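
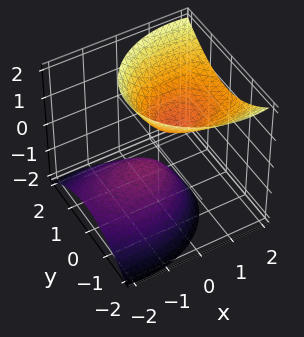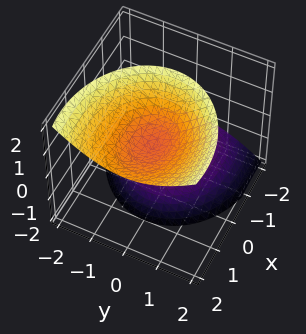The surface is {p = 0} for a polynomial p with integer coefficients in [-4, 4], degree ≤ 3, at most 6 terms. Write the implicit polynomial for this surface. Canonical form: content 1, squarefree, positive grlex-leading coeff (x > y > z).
I count 2 distinct pieces. They look like related sheets of one shape, so recover p as a whole.
The degree is 2 — a generic line meets the surface in up to 2 points.
From the axis intercepts and sections: the surface avoids every integer y-axis point in the box; the surface avoids every integer x-axis point in the box.
The integer polynomial consistent with all of this is the stated p.

2*x^2 - 3*x*z + 3*y^2 - 2*z^2 + 1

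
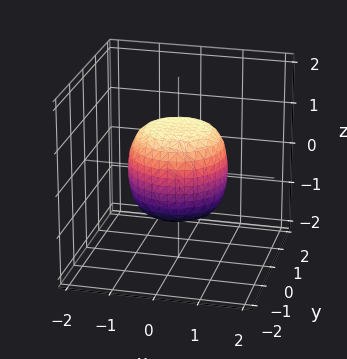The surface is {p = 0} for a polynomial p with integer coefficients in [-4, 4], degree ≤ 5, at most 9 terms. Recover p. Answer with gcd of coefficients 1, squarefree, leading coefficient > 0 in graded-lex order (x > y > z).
2*x^4 + 4*x^2*y^2 + 2*y^4 - x^2 - y^2 + 2*z^2 - 2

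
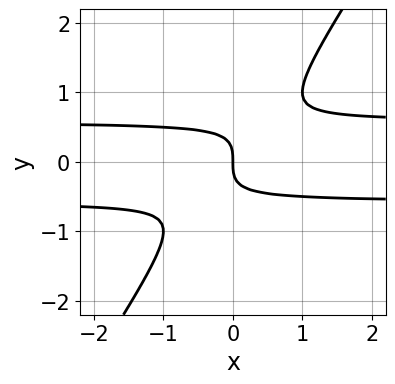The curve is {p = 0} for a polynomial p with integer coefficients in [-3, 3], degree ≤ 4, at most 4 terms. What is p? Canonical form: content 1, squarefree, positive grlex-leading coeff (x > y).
3*x*y^2 - 2*y^3 - x

(a) Degree: no degree-2 curve has this shape, so deg p = 3.
(b) From the visible intercepts: it meets the x-axis at x = 0 (among the integer gridlines); it meets the y-axis at y = 0 (among the integer gridlines).
(c) Solving for integer coefficients yields p as stated.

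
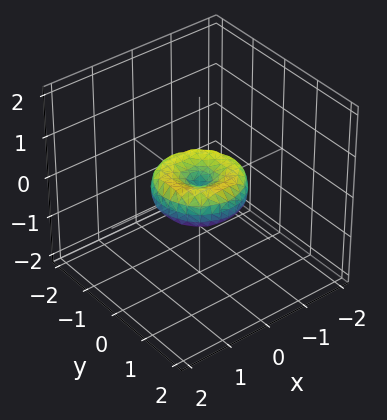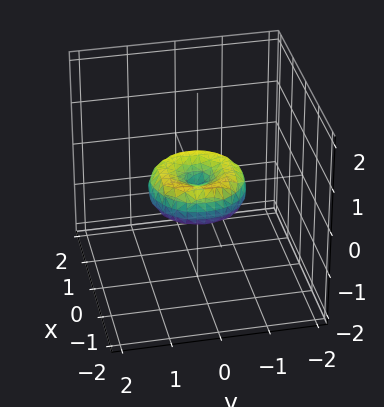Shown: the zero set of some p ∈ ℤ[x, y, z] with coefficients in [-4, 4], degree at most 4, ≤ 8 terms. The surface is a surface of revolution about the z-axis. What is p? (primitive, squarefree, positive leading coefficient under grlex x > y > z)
The degree is 4 — the shape is more complex than any degree-3 surface.
By symmetry, the surface is invariant under rotation about z: p = q(x² + y², z).
Checking where it meets the axes: the x-axis gridline crossings are at x ∈ {-1, 0, 1}; a circular section at z = 0 has radius exactly 1; the y-axis gridline crossings are at y ∈ {-1, 0, 1}.
Putting this together gives p.

2*x^4 + 4*x^2*y^2 + 2*y^4 - 2*x^2 - 2*y^2 + 3*z^2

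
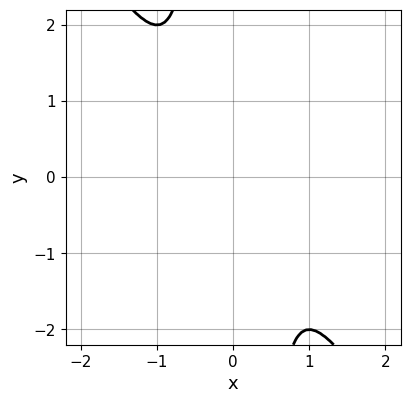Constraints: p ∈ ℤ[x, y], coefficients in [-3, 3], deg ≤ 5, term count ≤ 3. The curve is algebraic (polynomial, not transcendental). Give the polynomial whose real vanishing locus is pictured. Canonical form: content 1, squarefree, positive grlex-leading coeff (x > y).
3*x^4 + 2*x^3*y + 1

First, the degree is 4 — the shape is more complex than any degree-3 curve.
Next, checking where it meets the axes: no y-intercept at any integer in the box; the curve avoids every integer x-axis point in the box.
Finally, matching integer coefficients to the picture gives p.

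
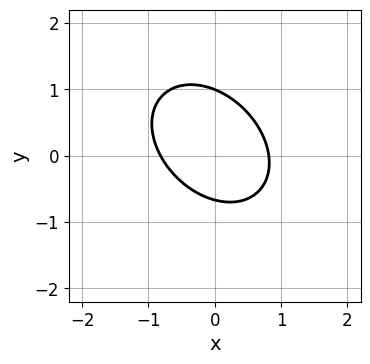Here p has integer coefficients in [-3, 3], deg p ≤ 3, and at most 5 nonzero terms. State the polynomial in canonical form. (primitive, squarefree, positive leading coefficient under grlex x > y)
3*x^2 + 2*x*y + 3*y^2 - y - 2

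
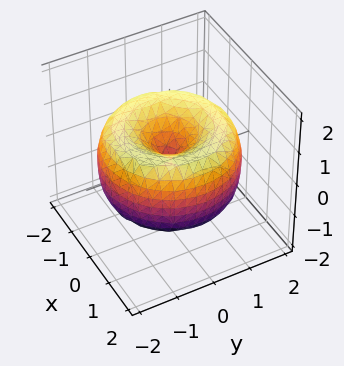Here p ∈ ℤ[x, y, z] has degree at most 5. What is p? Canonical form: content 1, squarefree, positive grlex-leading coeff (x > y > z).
x^4 + 2*x^2*y^2 + y^4 - 3*x^2 - 3*y^2 + 2*z^2

1. deg p = 4. The shape is more complex than any degree-3 surface.
2. By symmetry, the surface is invariant under rotation about z: p = q(x² + y², z).
3. Checking where it meets the axes: it meets the x-axis at x = 0 (among the integer gridlines); it crosses the z-axis at the gridline z = 0; a circular section at z = -1 has radius exactly 1.
4. Solving for integer coefficients yields p as stated.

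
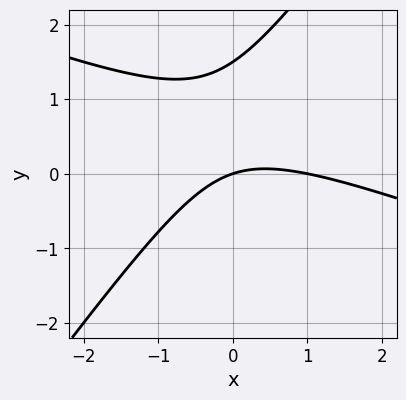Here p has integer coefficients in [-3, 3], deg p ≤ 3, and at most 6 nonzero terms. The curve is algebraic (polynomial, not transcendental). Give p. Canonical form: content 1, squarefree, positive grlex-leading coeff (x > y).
x^2 + 2*x*y - 2*y^2 - x + 3*y

First, degree: no degree-1 curve has this shape, so deg p = 2.
Next, against the integer gridlines: one y-axis crossing is at y = 0; among the integer gridlines, it crosses the x-axis at x ∈ {0, 1}.
Finally, assembling these constraints gives the stated polynomial.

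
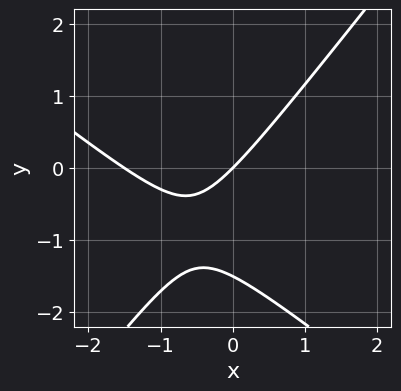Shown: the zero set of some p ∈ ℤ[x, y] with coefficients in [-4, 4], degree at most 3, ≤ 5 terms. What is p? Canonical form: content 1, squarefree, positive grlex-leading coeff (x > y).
The degree is 2 — the shape is more complex than any degree-1 curve.
From the visible intercepts: it meets the x-axis at x = 0 (among the integer gridlines); it meets the y-axis at y = 0 (among the integer gridlines).
Solving for integer coefficients yields p as stated.

2*x^2 + x*y - 2*y^2 + 3*x - 3*y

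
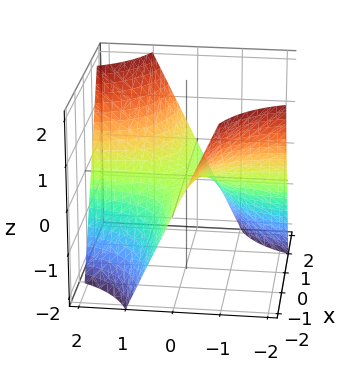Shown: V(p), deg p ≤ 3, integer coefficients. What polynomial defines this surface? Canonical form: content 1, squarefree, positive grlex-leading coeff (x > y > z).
1. The degree is 2 — a hyperbolic paraboloid; a quadric.
2. Reading off the gridlines: it meets the z-axis at z = 0 (among the integer gridlines); the visible x-axis segment lies entirely on the surface; every point of the y-axis in the box is on the surface.
3. Solving for integer coefficients yields p as stated.

x*y - z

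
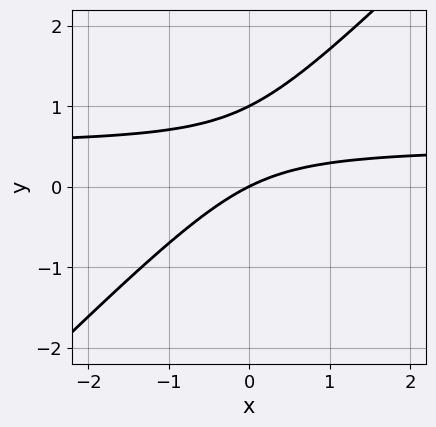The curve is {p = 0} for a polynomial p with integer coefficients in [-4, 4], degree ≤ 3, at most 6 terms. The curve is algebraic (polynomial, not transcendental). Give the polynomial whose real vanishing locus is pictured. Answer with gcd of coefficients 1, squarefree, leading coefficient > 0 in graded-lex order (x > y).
First, deg p = 2. The shape is more complex than any degree-1 curve.
Then, from the visible intercepts: the y-axis gridline crossings are at y ∈ {0, 1}; it meets the x-axis at x = 0 (among the integer gridlines).
Finally, putting this together gives p.

2*x*y - 2*y^2 - x + 2*y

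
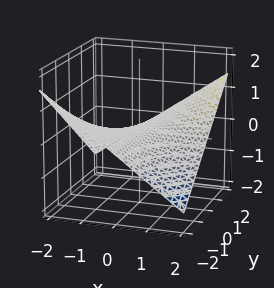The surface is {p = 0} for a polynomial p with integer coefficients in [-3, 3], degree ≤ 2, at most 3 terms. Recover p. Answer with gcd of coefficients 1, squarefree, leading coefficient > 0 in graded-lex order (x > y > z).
x*y - 3*z

1. The degree is 2 — a hyperbolic paraboloid; a quadric.
2. From the axis intercepts and sections: the visible x-axis segment lies entirely on the surface; one z-axis crossing is at z = 0.
3. Together with the visible shape, these determine p as stated. Check: (0, 1, 0) on the y-axis lies on the surface, and p(0, 1, 0) = 0. ✓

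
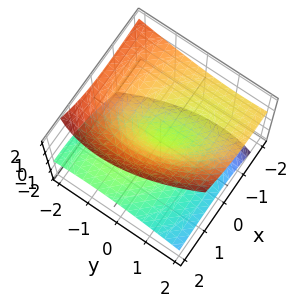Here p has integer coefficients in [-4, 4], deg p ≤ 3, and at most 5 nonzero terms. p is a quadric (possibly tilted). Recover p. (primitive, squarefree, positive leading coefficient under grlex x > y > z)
x^2 + x*y + 3*x*z + y^2 - 3*z^2

(a) The picture has 2 separate pieces.
(b) deg p = 2.
(c) Checking where it meets the axes: one z-axis crossing is at z = 0; one x-axis crossing is at x = 0; it crosses the y-axis at the gridline y = 0.
(d) Putting this together gives p.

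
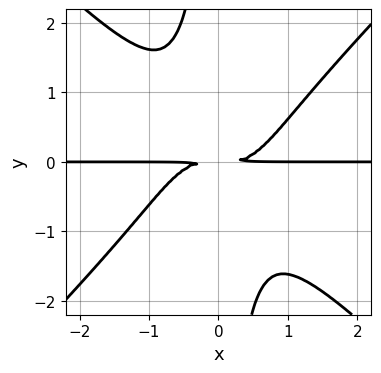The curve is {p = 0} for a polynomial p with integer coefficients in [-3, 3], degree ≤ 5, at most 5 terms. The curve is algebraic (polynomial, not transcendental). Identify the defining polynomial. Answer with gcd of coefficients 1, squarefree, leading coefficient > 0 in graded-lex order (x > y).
x^3*y - x*y^3 - y^2

1. deg p = 4. No degree-3 curve has this shape.
2. Reading off the gridlines: the visible x-axis segment lies entirely on the curve.
3. These observations pin down the coefficients.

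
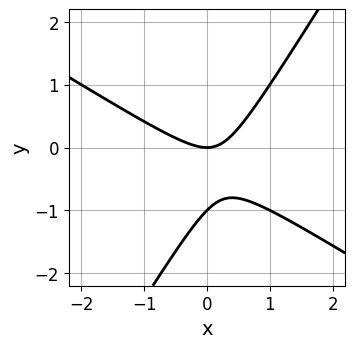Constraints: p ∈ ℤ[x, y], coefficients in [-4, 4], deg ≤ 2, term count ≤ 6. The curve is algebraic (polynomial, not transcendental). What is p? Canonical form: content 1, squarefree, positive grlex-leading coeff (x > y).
(a) deg p = 2. No degree-1 curve has this shape.
(b) From the visible intercepts: among the integer gridlines, it crosses the y-axis at y ∈ {-1, 0}; it crosses the x-axis at the gridline x = 0.
(c) Together with the visible shape, these determine p as stated.

x^2 + x*y - y^2 - y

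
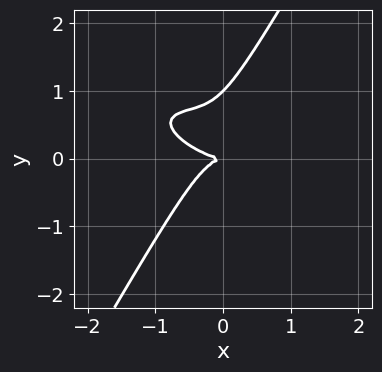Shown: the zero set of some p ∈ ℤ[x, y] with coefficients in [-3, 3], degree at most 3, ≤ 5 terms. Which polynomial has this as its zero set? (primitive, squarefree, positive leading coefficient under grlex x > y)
The degree is 3 — the shape is more complex than any degree-2 curve.
From the visible intercepts: one x-axis crossing is at x = 0; among the integer gridlines, it crosses the y-axis at y ∈ {0, 1}.
Assembling these constraints gives the stated polynomial.

x^3 + 2*x^2*y + 2*x*y^2 - 2*y^3 + 2*y^2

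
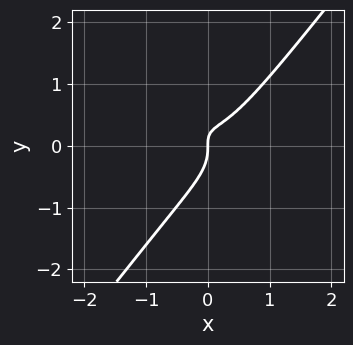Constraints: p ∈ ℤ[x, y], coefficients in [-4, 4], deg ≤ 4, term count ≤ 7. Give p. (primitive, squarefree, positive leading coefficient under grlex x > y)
Degree: a generic line meets the curve in up to 3 points, so deg p = 3.
Reading off the gridlines: it crosses the y-axis at the gridline y = 0; it meets the x-axis at x = 0 (among the integer gridlines).
Putting this together gives p.

3*x^3 + 2*x*y^2 - 3*y^3 - 2*x*y + x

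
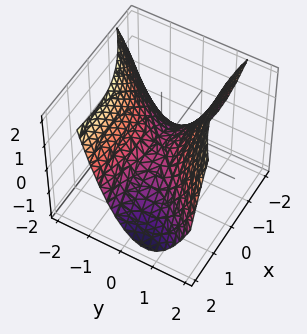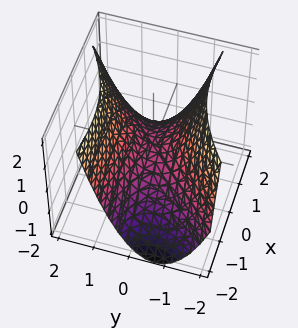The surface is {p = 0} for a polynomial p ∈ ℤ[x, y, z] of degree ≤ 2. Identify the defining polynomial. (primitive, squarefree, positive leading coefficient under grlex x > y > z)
x^2 + 2*x*y - 3*y^2 + 3*z

First, the degree is 2 — a generic line meets the surface in up to 2 points.
Then, from the visible intercepts: it crosses the y-axis at the gridline y = 0; one z-axis crossing is at z = 0; one x-axis crossing is at x = 0.
Finally, the integer polynomial consistent with all of this is the stated p.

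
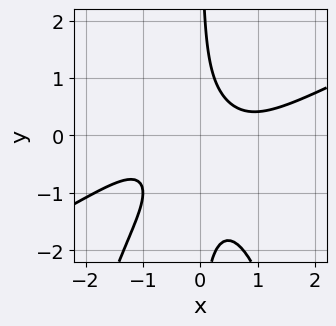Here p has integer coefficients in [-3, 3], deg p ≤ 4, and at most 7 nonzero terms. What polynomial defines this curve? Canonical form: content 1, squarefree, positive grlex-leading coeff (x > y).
First, degree: the shape is more complex than any degree-3 curve, so deg p = 4.
Next, against the integer gridlines: the curve avoids every integer x-axis point in the box; the curve avoids every integer y-axis point in the box.
Finally, together with the visible shape, these determine p as stated.

x^4 - 2*x^3*y - 2*x*y^2 - 2*x*y + 1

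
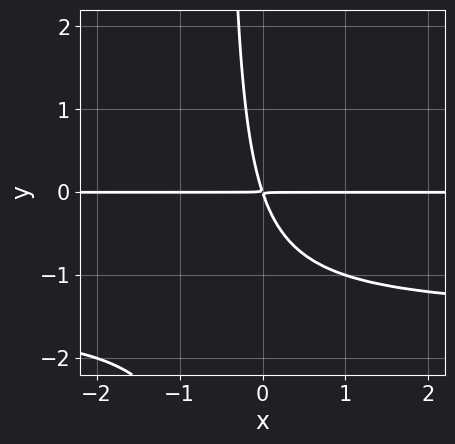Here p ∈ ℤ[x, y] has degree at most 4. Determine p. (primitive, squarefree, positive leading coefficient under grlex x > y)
deg p = 3.
From the axis intercepts and sections: every point of the x-axis in the box is on the curve.
Together with the visible shape, these determine p as stated.

2*x*y^2 + 3*x*y + y^2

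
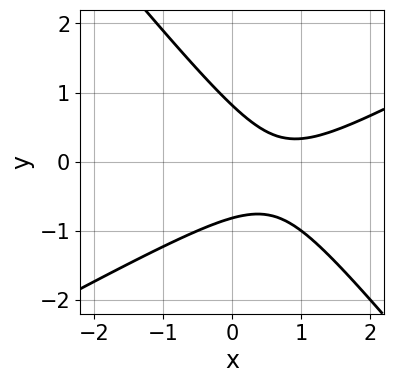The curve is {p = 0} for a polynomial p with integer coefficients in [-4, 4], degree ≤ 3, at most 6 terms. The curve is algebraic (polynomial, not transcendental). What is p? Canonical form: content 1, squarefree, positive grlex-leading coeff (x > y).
(a) The degree is 2 — no degree-1 curve has this shape.
(b) From the axis intercepts and sections: it misses every integer gridline on the x-axis.
(c) The integer polynomial consistent with all of this is the stated p.

2*x^2 - 2*x*y - 3*y^2 - 3*x + 2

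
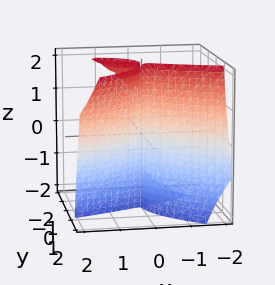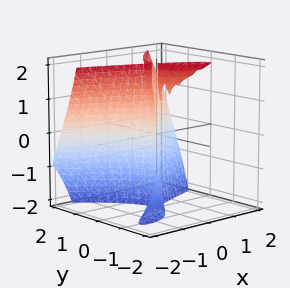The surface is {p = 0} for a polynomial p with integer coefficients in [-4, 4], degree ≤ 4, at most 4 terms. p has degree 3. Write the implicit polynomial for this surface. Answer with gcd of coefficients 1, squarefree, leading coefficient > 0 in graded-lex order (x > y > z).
x*y*z - y^3 + x^2

1. The picture has 3 separate pieces.
2. deg p = 3.
3. Against the integer gridlines: it meets the y-axis at y = 0 (among the integer gridlines); it meets the x-axis at x = 0 (among the integer gridlines); every point of the z-axis in the box is on the surface.
4. Putting this together gives p.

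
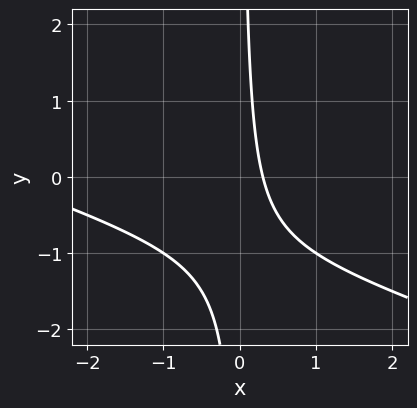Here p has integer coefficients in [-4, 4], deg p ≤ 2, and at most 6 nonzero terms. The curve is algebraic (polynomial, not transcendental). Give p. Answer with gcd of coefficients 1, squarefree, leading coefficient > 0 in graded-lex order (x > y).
1. deg p = 2.
2. Observable constraints: the curve avoids every integer y-axis point in the box.
3. The integer polynomial consistent with all of this is the stated p.

x^2 + 3*x*y + 3*x - 1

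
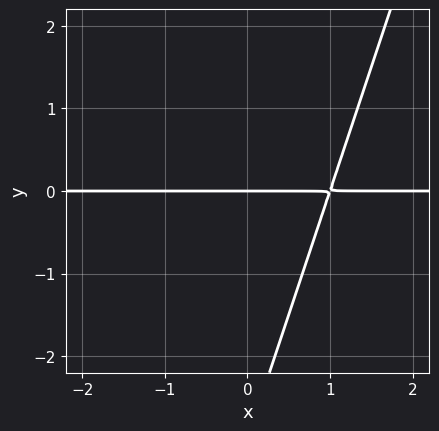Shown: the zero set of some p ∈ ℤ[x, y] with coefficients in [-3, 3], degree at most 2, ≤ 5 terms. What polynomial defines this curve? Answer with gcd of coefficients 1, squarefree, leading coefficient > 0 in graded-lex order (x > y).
1. The degree is 2 — the shape is more complex than any degree-1 curve.
2. Checking where it meets the axes: every point of the x-axis in the box is on the curve; it meets the y-axis at y = 0 (among the integer gridlines).
3. The integer polynomial consistent with all of this is the stated p.

3*x*y - y^2 - 3*y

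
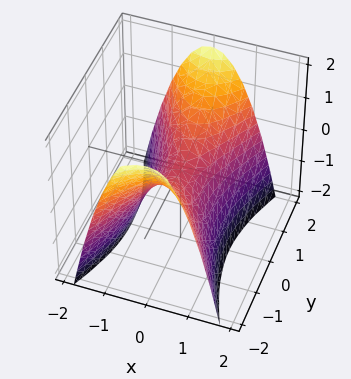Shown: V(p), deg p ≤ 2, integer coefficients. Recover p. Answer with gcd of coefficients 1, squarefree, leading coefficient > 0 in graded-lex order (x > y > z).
Degree: a saddle surface; a quadric, so deg p = 2.
Symmetries: it's symmetric under x → −x, forcing even powers of x; it's symmetric under y → −y, forcing even powers of y.
Reading off the gridlines: one x-axis crossing is at x = 0; it meets the z-axis at z = 0 (among the integer gridlines); it crosses the y-axis at the gridline y = 0.
Together with the visible shape, these determine p as stated.

3*x^2 - y^2 + 2*z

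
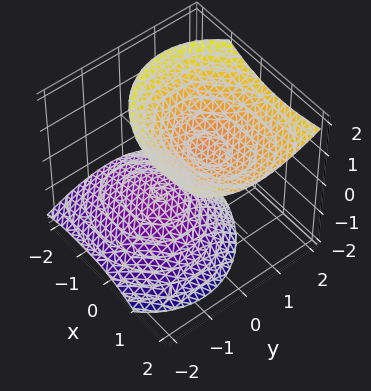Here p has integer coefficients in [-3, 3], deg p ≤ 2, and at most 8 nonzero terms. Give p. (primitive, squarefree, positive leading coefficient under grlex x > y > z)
(a) I count 2 distinct pieces. They look like related sheets of one shape, so recover p as a whole.
(b) Degree: a generic line meets the surface in up to 2 points, so deg p = 2.
(c) Checking where it meets the axes: among the integer gridlines, it crosses the z-axis at z ∈ {-1, 1}; no x-intercept at any integer in the box; it misses every integer gridline on the y-axis.
(d) Solving for integer coefficients yields p as stated.

2*x^2 - 2*x*z + 3*y^2 - 2*y*z - 3*z^2 + 3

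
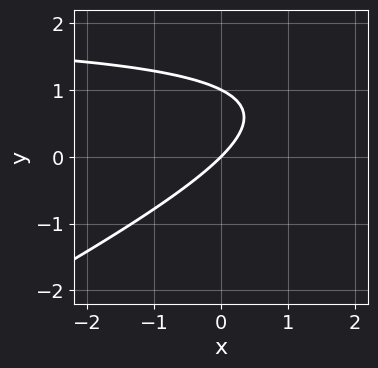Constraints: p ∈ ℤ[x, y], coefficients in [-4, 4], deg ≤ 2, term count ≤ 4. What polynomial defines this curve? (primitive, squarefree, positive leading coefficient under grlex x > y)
x*y - 2*y^2 - 2*x + 2*y

(a) The degree is 2 — the shape is more complex than any degree-1 curve.
(b) Observable constraints: the y-axis gridline crossings are at y ∈ {0, 1}; it meets the x-axis at x = 0 (among the integer gridlines).
(c) Matching integer coefficients to the picture gives p.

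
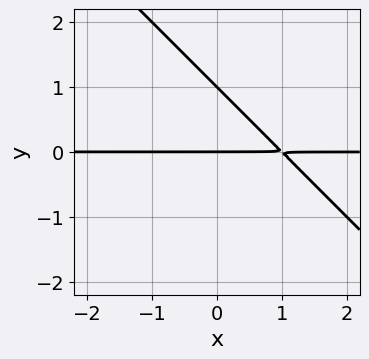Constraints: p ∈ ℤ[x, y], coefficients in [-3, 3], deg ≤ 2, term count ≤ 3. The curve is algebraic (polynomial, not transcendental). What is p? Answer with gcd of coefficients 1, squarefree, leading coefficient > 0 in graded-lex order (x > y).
x*y + y^2 - y

The degree is 2 — a generic line meets the curve in up to 2 points.
Reading off the gridlines: the visible x-axis segment lies entirely on the curve; the y-axis gridline crossings are at y ∈ {0, 1}.
Matching integer coefficients to the picture gives p.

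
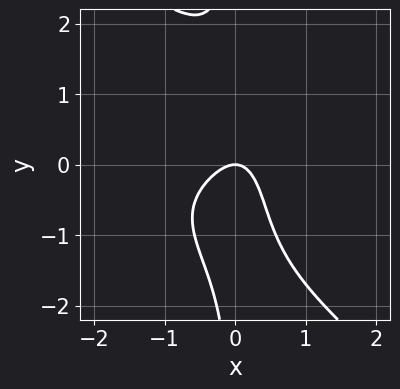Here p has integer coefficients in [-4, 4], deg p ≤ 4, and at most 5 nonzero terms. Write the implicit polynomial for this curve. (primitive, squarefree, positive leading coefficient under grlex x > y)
x^2*y^2 + x*y^3 + 2*x^2 - x*y + y

(a) Degree: the shape is more complex than any degree-3 curve, so deg p = 4.
(b) Checking where it meets the axes: it meets the x-axis at x = 0 (among the integer gridlines); it meets the y-axis at y = 0 (among the integer gridlines).
(c) Fitting integer coefficients to these (and the overall shape) gives p.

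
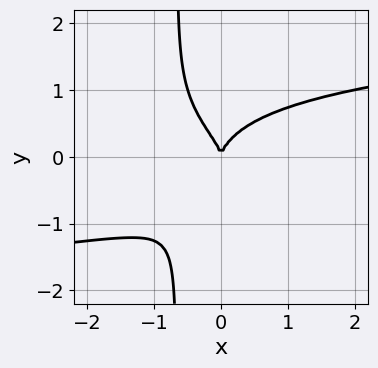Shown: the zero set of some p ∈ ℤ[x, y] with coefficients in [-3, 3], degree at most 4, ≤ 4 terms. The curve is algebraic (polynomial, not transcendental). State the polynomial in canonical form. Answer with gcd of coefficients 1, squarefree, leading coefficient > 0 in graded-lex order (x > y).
1. The degree is 4 — a generic line meets the curve in up to 4 points.
2. Against the integer gridlines: it meets the x-axis at x = 0 (among the integer gridlines); it meets the y-axis at y = 0 (among the integer gridlines).
3. Assembling these constraints gives the stated polynomial.

3*x*y^3 + 2*y^3 - 2*x^2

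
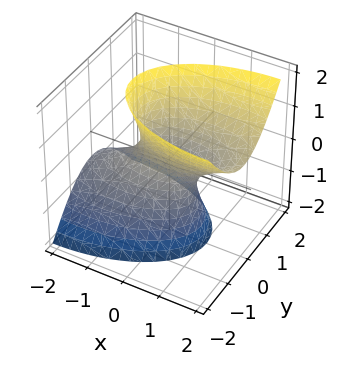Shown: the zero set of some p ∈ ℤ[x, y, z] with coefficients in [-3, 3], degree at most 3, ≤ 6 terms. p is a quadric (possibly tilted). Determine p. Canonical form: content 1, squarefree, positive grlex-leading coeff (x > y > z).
x^2 - 2*x*z + 3*y^2 - z^2 - 1

1. deg p = 2. No degree-1 surface has this shape.
2. Against the integer gridlines: it misses every integer gridline on the z-axis; among the integer gridlines, it crosses the x-axis at x ∈ {-1, 1}.
3. Putting this together gives p.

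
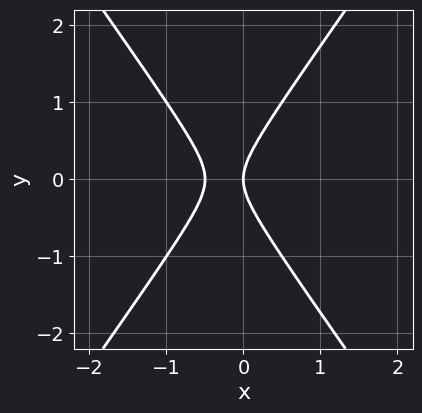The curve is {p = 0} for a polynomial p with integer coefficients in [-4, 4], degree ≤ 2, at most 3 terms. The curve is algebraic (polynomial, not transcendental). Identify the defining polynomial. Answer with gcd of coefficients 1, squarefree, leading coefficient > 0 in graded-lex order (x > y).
The degree is 2 — a generic line meets the curve in up to 2 points.
Symmetries: the y ↦ −y reflection is a symmetry, so y appears only in even powers.
From the visible intercepts: it crosses the x-axis at the gridline x = 0; it meets the y-axis at y = 0 (among the integer gridlines).
Fitting integer coefficients to these (and the overall shape) gives p.

2*x^2 - y^2 + x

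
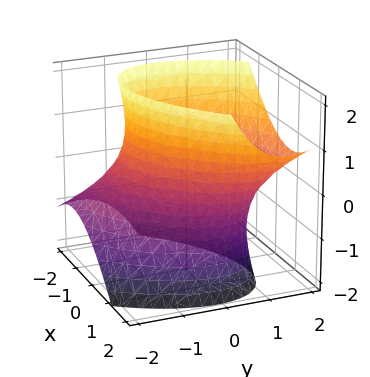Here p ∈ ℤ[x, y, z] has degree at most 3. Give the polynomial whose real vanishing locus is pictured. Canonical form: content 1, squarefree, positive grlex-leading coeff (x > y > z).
2*x^2 - 2*x*y + 2*y^2 - 2*y*z - z^2 - 3

1. The degree is 2 — the shape is more complex than any degree-1 surface.
2. Against the integer gridlines: the surface avoids every integer z-axis point in the box.
3. Solving for integer coefficients yields p as stated.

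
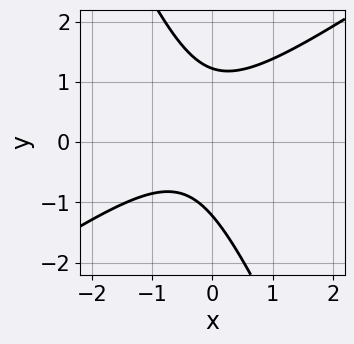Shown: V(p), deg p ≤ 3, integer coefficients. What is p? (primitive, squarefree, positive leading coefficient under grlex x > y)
3*x^2 - 3*x*y - 2*y^2 + 2*x + 3

(a) Degree: a generic line meets the curve in up to 2 points, so deg p = 2.
(b) From the axis intercepts and sections: it misses every integer gridline on the x-axis.
(c) Solving for integer coefficients yields p as stated.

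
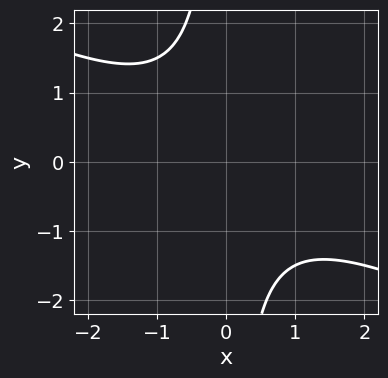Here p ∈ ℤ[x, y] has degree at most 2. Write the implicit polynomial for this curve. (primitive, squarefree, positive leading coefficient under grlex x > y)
First, degree: a generic line meets the curve in up to 2 points, so deg p = 2.
Then, reading off the gridlines: it misses every integer gridline on the x-axis; the curve avoids every integer y-axis point in the box.
Finally, the integer polynomial consistent with all of this is the stated p.

x^2 + 2*x*y + 2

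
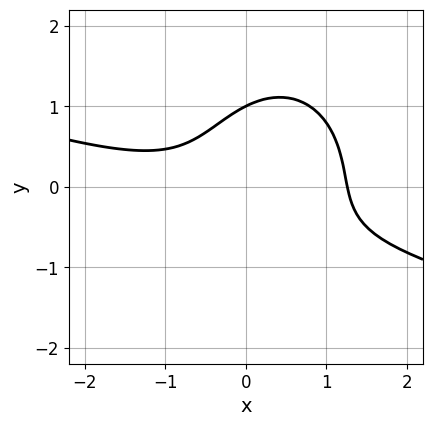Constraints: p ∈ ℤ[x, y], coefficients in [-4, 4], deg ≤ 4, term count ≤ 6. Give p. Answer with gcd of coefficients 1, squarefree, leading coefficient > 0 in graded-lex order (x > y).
x^3 + 3*x^2*y + 2*y^3 - 3*x*y - 2

First, the degree is 3 — the shape is more complex than any degree-2 curve.
Then, reading off the gridlines: one y-axis crossing is at y = 1.
Finally, these observations pin down the coefficients.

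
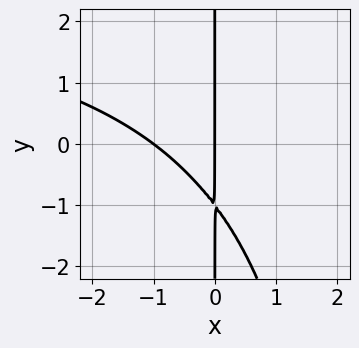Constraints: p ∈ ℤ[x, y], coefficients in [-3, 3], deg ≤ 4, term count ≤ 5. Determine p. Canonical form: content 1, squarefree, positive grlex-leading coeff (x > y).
x^2*y - 3*x^2 - 3*x*y - 3*x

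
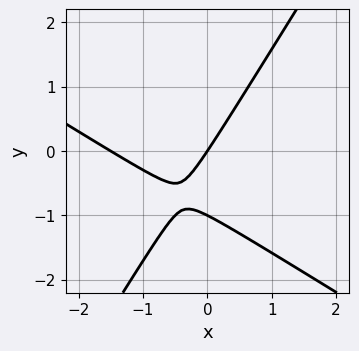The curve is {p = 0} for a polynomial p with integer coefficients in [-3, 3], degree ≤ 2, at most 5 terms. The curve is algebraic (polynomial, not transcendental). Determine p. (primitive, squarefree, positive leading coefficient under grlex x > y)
1. deg p = 2. No degree-1 curve has this shape.
2. Against the integer gridlines: among the integer gridlines, it crosses the y-axis at y ∈ {-1, 0}; it meets the x-axis at x = 0 (among the integer gridlines).
3. Fitting integer coefficients to these (and the overall shape) gives p.

2*x^2 + 2*x*y - 2*y^2 + 3*x - 2*y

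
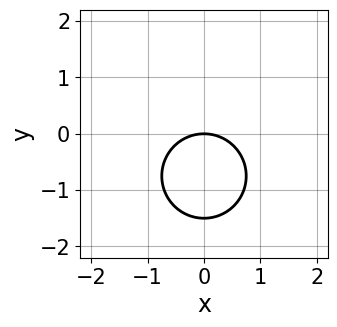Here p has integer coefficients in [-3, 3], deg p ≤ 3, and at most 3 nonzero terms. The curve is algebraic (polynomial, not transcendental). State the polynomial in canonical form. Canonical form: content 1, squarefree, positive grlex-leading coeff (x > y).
2*x^2 + 2*y^2 + 3*y

First, degree: the shape is more complex than any degree-1 curve, so deg p = 2.
Next, symmetries: the x ↦ −x reflection is a symmetry, so x appears only in even powers.
Then, from the axis intercepts and sections: one x-axis crossing is at x = 0; it crosses the y-axis at the gridline y = 0.
Finally, fitting integer coefficients to these (and the overall shape) gives p.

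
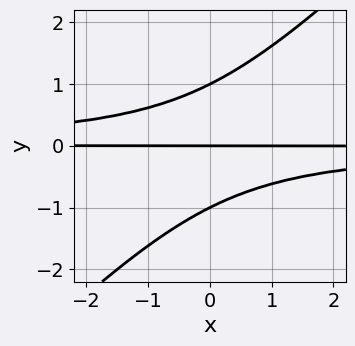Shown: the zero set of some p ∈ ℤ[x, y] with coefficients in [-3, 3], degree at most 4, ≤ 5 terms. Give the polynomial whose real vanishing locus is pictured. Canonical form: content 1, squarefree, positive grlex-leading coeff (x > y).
deg p = 3. A generic line meets the curve in up to 3 points.
From the axis intercepts and sections: among the integer gridlines, it crosses the y-axis at y ∈ {-1, 0, 1}; the visible x-axis segment lies entirely on the curve.
Solving for integer coefficients yields p as stated.

x*y^2 - y^3 + y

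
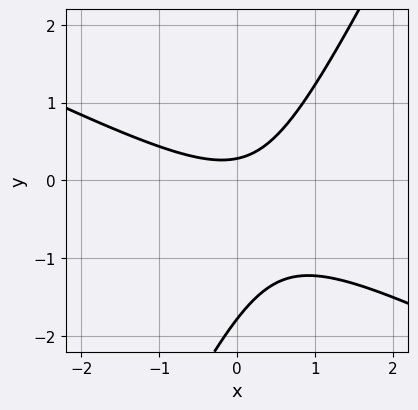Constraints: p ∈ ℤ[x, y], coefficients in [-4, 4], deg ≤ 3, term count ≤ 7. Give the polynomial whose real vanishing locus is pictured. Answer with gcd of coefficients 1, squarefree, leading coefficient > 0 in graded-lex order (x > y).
2*x^2 + 3*x*y - 2*y^2 - 3*y + 1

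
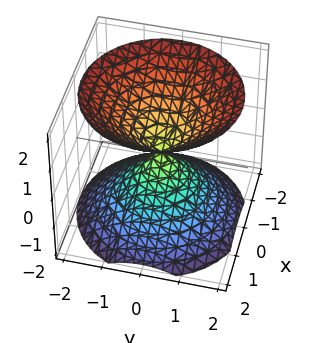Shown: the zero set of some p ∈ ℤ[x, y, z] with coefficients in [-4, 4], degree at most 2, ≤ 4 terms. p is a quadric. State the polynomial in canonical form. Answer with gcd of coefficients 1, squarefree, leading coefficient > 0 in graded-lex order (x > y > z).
The picture has 2 separate pieces. They look like related sheets of one shape, so recover p as a whole.
The degree is 2 — a double cone through the origin; a quadric.
Symmetries: the z ↦ −z reflection is a symmetry, so z appears only in even powers; every cross-section ⟂ z is a circle, so x, y appear only via x² + y².
From the axis intercepts and sections: it crosses the y-axis at the gridline y = 0; a circular section at z = 1 has radius exactly 1; it crosses the x-axis at the gridline x = 0; it crosses the z-axis at the gridline z = 0.
Matching integer coefficients to the picture gives p.

x^2 + y^2 - z^2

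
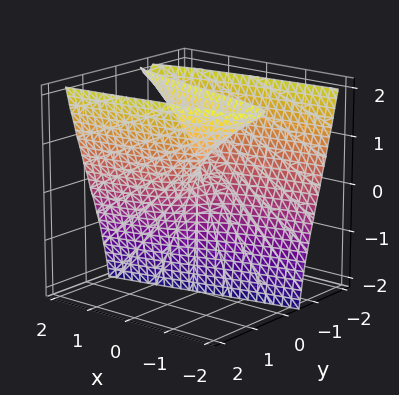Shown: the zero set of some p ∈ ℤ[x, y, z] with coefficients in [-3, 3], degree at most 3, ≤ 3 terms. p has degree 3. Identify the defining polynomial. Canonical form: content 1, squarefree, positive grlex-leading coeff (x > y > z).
Degree: the shape is more complex than any degree-2 surface, so deg p = 3.
From the visible intercepts: it crosses the x-axis at the gridline x = 0; it crosses the y-axis at the gridline y = 0; the visible z-axis segment lies entirely on the surface.
Fitting integer coefficients to these (and the overall shape) gives p.

2*y^3 - 2*y*z - x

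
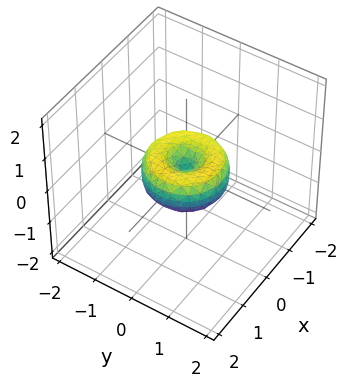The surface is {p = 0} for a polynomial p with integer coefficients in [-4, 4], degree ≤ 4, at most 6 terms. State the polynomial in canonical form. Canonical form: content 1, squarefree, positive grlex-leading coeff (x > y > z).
x^4 + 2*x^2*y^2 + y^4 - x^2 - y^2 + z^2

(a) deg p = 4. The shape is more complex than any degree-3 surface.
(b) By symmetry, the surface is invariant under rotation about z: p = q(x² + y², z).
(c) From the axis intercepts and sections: among the integer gridlines, it crosses the y-axis at y ∈ {-1, 0, 1}; it crosses the z-axis at the gridline z = 0; a circular section at z = 0 has radius exactly 1.
(d) Solving for integer coefficients yields p as stated. Check: (1, 0, 0) on the x-axis lies on the surface, and p(1, 0, 0) = 0. ✓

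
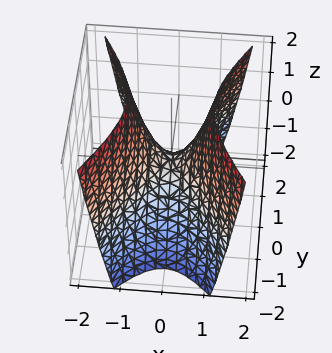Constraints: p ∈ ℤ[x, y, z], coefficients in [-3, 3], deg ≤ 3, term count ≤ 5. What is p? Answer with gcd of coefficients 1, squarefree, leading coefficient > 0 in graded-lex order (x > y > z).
2*x^2 - y^2 - z

1. Degree: a saddle surface; a quadric, so deg p = 2.
2. Symmetries: the x ↦ −x reflection is a symmetry, so x appears only in even powers; mirror symmetry y ↦ −y ⇒ only even powers of y.
3. Checking where it meets the axes: one x-axis crossing is at x = 0; it meets the y-axis at y = 0 (among the integer gridlines); it crosses the z-axis at the gridline z = 0.
4. The integer polynomial consistent with all of this is the stated p.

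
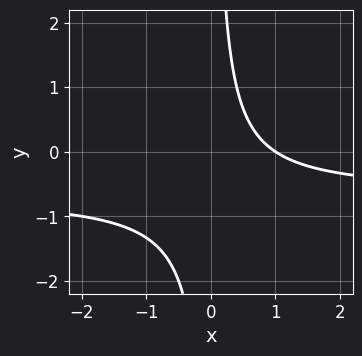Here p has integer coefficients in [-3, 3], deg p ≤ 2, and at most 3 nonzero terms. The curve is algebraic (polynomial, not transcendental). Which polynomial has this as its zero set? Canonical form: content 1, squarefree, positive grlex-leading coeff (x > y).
First, deg p = 2. The shape is more complex than any degree-1 curve.
Then, against the integer gridlines: it meets the x-axis at x = 1 (among the integer gridlines); no y-intercept at any integer in the box.
Finally, these observations pin down the coefficients.

3*x*y + 2*x - 2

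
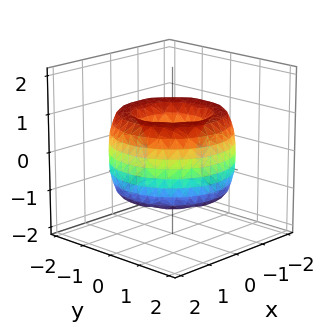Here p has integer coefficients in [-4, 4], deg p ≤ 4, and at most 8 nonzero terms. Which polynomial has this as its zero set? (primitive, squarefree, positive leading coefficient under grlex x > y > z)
x^4 + 2*x^2*y^2 + y^4 - 3*x^2 - 3*y^2 + z^2 + 1

First, degree: no degree-3 surface has this shape, so deg p = 4.
Then, symmetry: the surface is invariant under rotation about z: p = q(x² + y², z).
Next, reading off the gridlines: no z-intercept at any integer in the box; a circular section at z = 1 has radius exactly 1.
Finally, the integer polynomial consistent with all of this is the stated p.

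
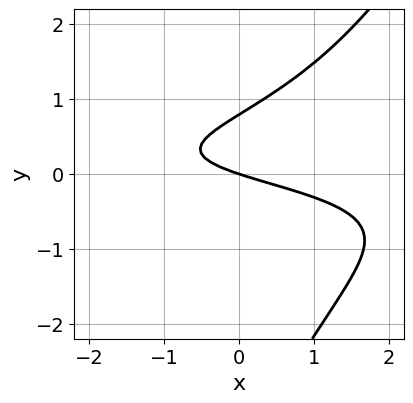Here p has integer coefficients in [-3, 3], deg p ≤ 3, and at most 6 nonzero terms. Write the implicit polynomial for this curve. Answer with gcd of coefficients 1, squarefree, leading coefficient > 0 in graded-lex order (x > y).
2*x*y^2 - y^3 - 3*y^2 + x + 3*y

(a) Degree: a generic line meets the curve in up to 3 points, so deg p = 3.
(b) From the axis intercepts and sections: it crosses the y-axis at the gridline y = 0; one x-axis crossing is at x = 0.
(c) These observations pin down the coefficients.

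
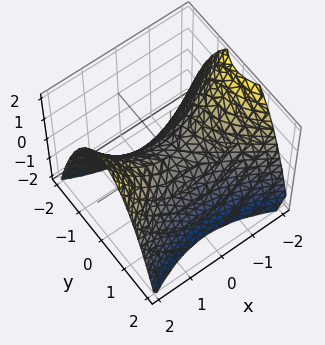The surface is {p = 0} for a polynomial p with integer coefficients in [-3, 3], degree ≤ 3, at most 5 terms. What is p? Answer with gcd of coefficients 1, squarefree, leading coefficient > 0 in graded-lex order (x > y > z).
x^2 - 2*y^2 - 2*z

1. deg p = 2.
2. Symmetries: it's symmetric under x → −x, forcing even powers of x; the y ↦ −y reflection is a symmetry, so y appears only in even powers.
3. Observable constraints: it crosses the x-axis at the gridline x = 0; it meets the y-axis at y = 0 (among the integer gridlines); it crosses the z-axis at the gridline z = 0.
4. Fitting integer coefficients to these (and the overall shape) gives p.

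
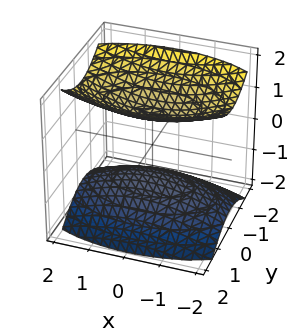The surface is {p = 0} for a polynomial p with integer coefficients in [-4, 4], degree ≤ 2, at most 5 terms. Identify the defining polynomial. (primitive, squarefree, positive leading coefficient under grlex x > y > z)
x^2 + 3*y^2 - 3*z^2 + 3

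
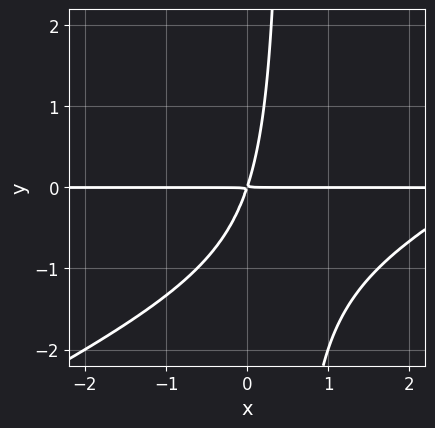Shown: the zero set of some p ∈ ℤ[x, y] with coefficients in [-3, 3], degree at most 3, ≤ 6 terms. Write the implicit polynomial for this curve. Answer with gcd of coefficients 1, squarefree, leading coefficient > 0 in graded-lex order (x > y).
1. Degree: no degree-2 curve has this shape, so deg p = 3.
2. Against the integer gridlines: the visible x-axis segment lies entirely on the curve.
3. The integer polynomial consistent with all of this is the stated p.

x^2*y - 2*x*y^2 - 3*x*y + y^2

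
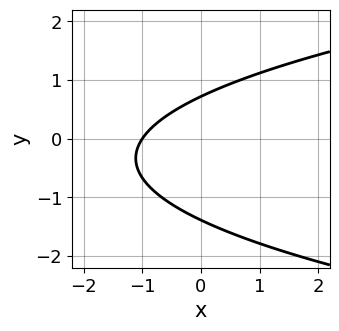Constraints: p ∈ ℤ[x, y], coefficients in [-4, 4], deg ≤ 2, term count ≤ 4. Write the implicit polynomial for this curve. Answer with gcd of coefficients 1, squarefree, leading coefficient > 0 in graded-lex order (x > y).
3*y^2 - 3*x + 2*y - 3

First, the degree is 2 — the shape is more complex than any degree-1 curve.
Next, checking where it meets the axes: it crosses the x-axis at the gridline x = -1.
Finally, putting this together gives p.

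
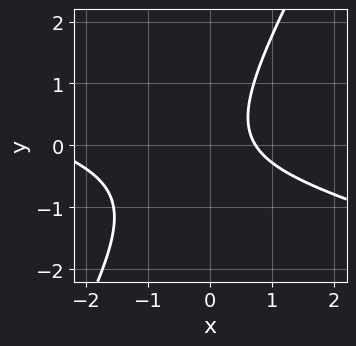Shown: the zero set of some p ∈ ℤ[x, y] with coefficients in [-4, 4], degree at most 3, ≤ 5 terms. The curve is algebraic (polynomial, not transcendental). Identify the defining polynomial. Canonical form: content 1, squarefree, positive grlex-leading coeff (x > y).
x^2 + 3*x*y - 2*y^2 + 2*x - 2

1. Degree: the shape is more complex than any degree-1 curve, so deg p = 2.
2. From the visible intercepts: the curve avoids every integer y-axis point in the box.
3. These observations pin down the coefficients.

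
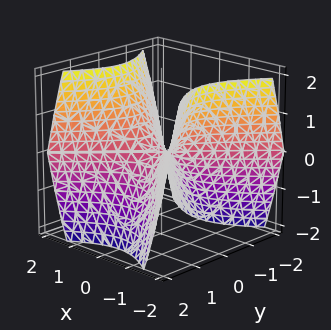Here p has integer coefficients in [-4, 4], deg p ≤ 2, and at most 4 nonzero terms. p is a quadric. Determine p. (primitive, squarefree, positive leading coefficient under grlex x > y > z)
x^2 - y^2 - z

(a) deg p = 2. A saddle surface; a quadric.
(b) Symmetries: the y ↦ −y reflection is a symmetry, so y appears only in even powers; mirror symmetry x ↦ −x ⇒ only even powers of x.
(c) From the axis intercepts and sections: it meets the x-axis at x = 0 (among the integer gridlines); it crosses the z-axis at the gridline z = 0; one y-axis crossing is at y = 0.
(d) Putting this together gives p.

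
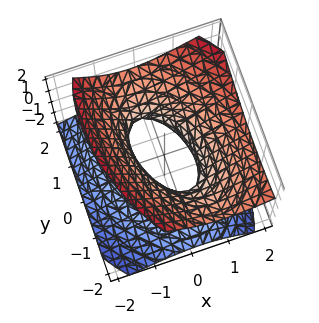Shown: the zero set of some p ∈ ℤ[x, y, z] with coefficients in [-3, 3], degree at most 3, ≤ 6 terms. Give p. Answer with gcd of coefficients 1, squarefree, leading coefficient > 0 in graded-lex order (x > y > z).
2*x^2 + x*y - x*z + y^2 - 2*z^2 - 1

(a) Degree: no degree-1 surface has this shape, so deg p = 2.
(b) From the visible intercepts: the surface avoids every integer z-axis point in the box; the y-axis gridline crossings are at y ∈ {-1, 1}.
(c) Solving for integer coefficients yields p as stated.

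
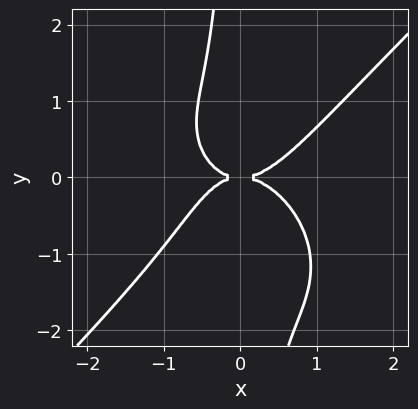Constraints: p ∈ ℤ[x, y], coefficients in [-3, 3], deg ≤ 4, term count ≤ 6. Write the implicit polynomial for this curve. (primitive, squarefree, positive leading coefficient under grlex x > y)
1. deg p = 4. A generic line meets the curve in up to 4 points.
2. Checking where it meets the axes: it meets the x-axis at x = 0 (among the integer gridlines); it meets the y-axis at y = 0 (among the integer gridlines).
3. The integer polynomial consistent with all of this is the stated p.

3*x^4 - 3*x*y^3 - 2*x*y^2 - 3*y^2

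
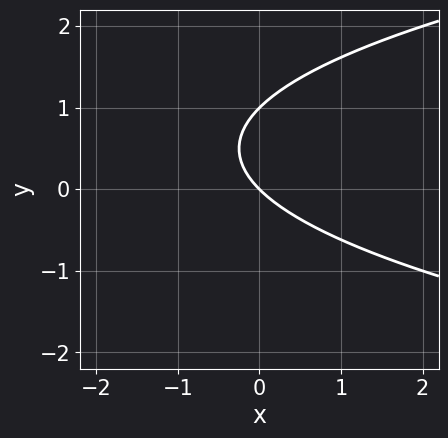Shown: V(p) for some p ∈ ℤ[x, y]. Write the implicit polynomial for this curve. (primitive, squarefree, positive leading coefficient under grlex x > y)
y^2 - x - y

1. The degree is 2 — the shape is more complex than any degree-1 curve.
2. From the axis intercepts and sections: one x-axis crossing is at x = 0; among the integer gridlines, it crosses the y-axis at y ∈ {0, 1}.
3. Assembling these constraints gives the stated polynomial.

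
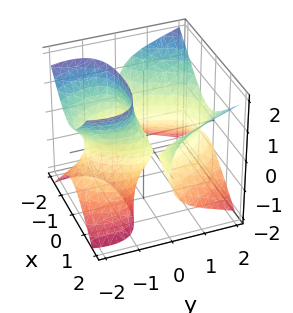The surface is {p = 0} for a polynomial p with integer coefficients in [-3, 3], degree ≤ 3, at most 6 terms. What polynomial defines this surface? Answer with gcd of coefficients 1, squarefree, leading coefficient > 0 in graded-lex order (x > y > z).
3*x^2*y + y^3 - 3*y*z^2 - 2*z^2 - 3*y

1. The picture has 2 separate pieces. Treating them together as one polynomial.
2. Degree: the shape is more complex than any degree-2 surface, so deg p = 3.
3. From the visible intercepts: every point of the x-axis in the box is on the surface; it crosses the z-axis at the gridline z = 0; it crosses the y-axis at the gridline y = 0.
4. Solving for integer coefficients yields p as stated.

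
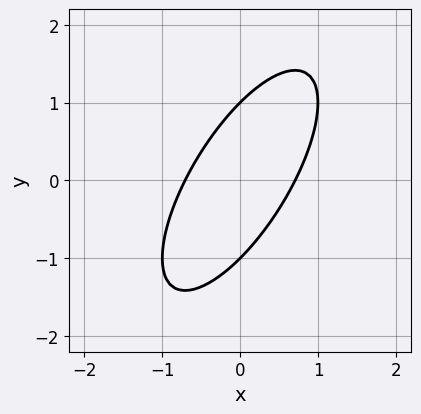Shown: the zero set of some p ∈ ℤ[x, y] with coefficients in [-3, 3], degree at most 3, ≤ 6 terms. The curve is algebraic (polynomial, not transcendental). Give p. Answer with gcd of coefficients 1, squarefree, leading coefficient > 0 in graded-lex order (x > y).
2*x^2 - 2*x*y + y^2 - 1

(a) deg p = 2. The shape is more complex than any degree-1 curve.
(b) From the visible intercepts: among the integer gridlines, it crosses the y-axis at y ∈ {-1, 1}.
(c) Matching integer coefficients to the picture gives p.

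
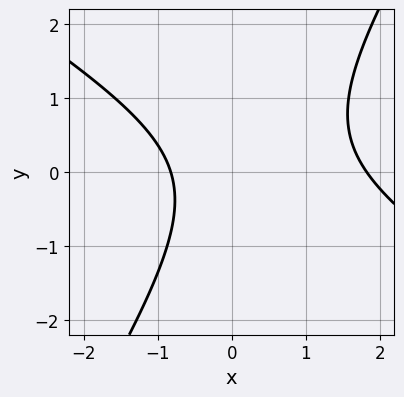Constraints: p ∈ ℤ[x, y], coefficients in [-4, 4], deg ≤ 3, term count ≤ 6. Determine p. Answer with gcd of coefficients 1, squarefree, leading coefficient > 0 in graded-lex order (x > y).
First, deg p = 2. No degree-1 curve has this shape.
Next, from the visible intercepts: it misses every integer gridline on the y-axis.
Finally, the integer polynomial consistent with all of this is the stated p.

2*x^2 + 2*x*y - 2*y^2 - 2*x - 3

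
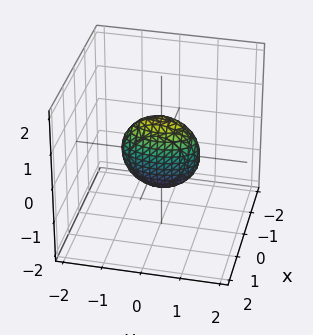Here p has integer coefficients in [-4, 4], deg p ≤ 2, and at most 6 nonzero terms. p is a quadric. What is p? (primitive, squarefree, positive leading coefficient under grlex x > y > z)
3*x^2 + y^2 + z^2 - 1

1. deg p = 2. Bounded and convex; a quadric.
2. Symmetries: mirror symmetry z ↦ −z ⇒ only even powers of z; mirror symmetry y ↦ −y ⇒ only even powers of y; it's symmetric under x → −x, forcing even powers of x.
3. From the visible intercepts: among the integer gridlines, it crosses the y-axis at y ∈ {-1, 1}; the z-axis gridline crossings are at z ∈ {-1, 1}.
4. Fitting integer coefficients to these (and the overall shape) gives p.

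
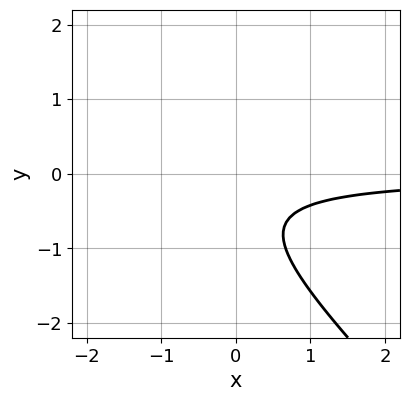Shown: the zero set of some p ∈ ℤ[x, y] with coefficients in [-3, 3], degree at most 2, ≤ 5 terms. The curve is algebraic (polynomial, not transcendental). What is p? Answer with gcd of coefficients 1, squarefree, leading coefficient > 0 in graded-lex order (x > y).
The degree is 2 — no degree-1 curve has this shape.
From the axis intercepts and sections: it misses every integer gridline on the y-axis; no x-intercept at any integer in the box.
These observations pin down the coefficients.

3*x*y + 3*y^2 + 3*y + 2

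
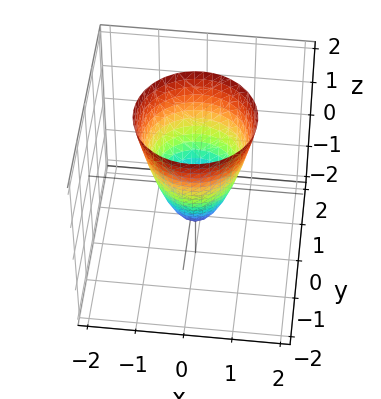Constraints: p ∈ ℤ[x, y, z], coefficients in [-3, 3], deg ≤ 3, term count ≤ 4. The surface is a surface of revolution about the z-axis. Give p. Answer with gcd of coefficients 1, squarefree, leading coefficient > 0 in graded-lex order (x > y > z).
2*x^2 + 2*y^2 - z - 1

1. The degree is 2 — no degree-1 surface has this shape.
2. Symmetries: every cross-section ⟂ z is a circle, so x, y appear only via x² + y².
3. From the axis intercepts and sections: a circular section at z = 0 has radius between 0 and 1; one z-axis crossing is at z = -1.
4. Putting this together gives p.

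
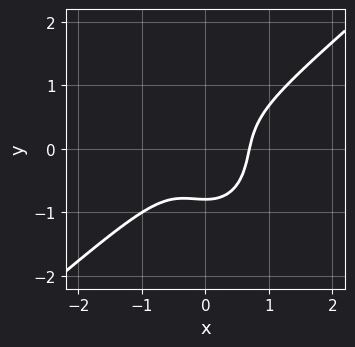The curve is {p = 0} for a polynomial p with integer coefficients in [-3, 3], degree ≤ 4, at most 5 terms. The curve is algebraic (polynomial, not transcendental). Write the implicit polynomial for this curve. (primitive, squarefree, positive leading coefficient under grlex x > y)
3*x^3 - 2*x^2*y - 2*y^3 - 1

(a) Degree: a generic line meets the curve in up to 3 points, so deg p = 3.
(b) Solving for integer coefficients yields p as stated.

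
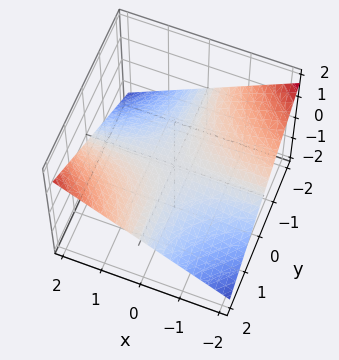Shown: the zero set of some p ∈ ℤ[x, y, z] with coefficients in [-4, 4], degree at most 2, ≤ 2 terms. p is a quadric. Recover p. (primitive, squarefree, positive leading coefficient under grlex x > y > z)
x*y - 3*z

(a) deg p = 2.
(b) From the axis intercepts and sections: every point of the x-axis in the box is on the surface; the visible y-axis segment lies entirely on the surface.
(c) Fitting integer coefficients to these (and the overall shape) gives p.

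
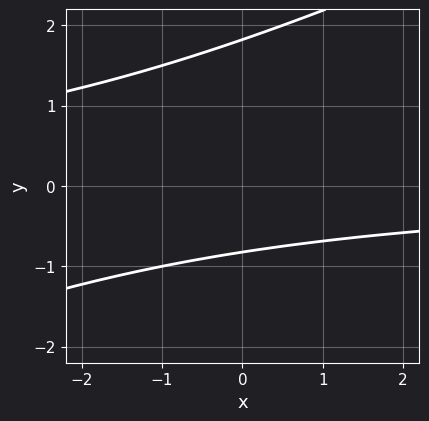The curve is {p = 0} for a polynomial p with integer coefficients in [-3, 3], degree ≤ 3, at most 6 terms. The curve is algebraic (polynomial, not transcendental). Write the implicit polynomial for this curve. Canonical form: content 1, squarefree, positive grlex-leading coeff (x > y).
1. deg p = 2. A generic line meets the curve in up to 2 points.
2. Against the integer gridlines: no x-intercept at any integer in the box.
3. These observations pin down the coefficients.

x*y - 2*y^2 + 2*y + 3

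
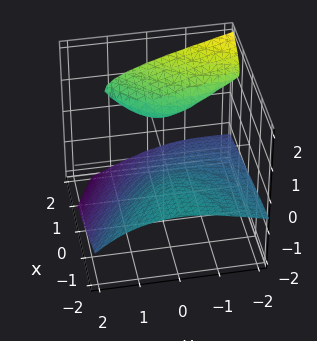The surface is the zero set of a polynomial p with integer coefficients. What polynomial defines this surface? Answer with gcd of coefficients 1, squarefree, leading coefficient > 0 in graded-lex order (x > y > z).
1. The picture has 2 separate pieces. Treating them together as one polynomial.
2. deg p = 3. A generic line meets the surface in up to 3 points.
3. From the visible intercepts: it misses every integer gridline on the x-axis; it misses every integer gridline on the y-axis.
4. These observations pin down the coefficients.

2*y*z^2 + 3*z^3 - 3*x*z + y^2 + 1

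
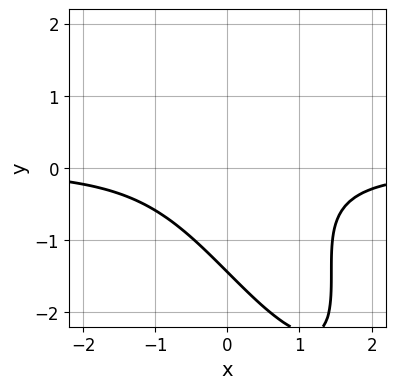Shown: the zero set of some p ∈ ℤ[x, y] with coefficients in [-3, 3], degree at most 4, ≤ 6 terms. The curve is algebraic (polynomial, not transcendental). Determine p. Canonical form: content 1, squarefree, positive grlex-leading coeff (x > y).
Degree: a generic line meets the curve in up to 3 points, so deg p = 3.
From the axis intercepts and sections: the curve avoids every integer x-axis point in the box.
Solving for integer coefficients yields p as stated.

3*x^2*y + 3*x*y^2 + y^3 + 3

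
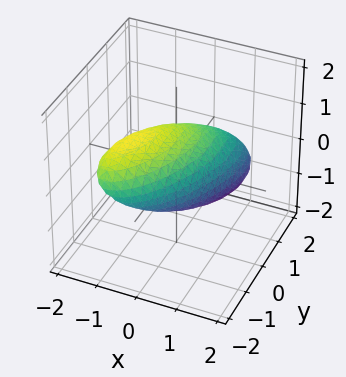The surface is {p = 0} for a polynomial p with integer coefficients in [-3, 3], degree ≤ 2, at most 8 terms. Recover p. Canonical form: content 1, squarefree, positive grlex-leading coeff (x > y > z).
3*x^2 - 2*x*y + 3*x*z + y^2 + 3*z^2 - 2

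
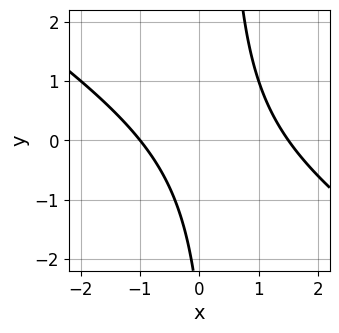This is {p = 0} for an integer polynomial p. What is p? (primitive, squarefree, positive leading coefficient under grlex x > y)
(a) The degree is 2 — a generic line meets the curve in up to 2 points.
(b) From the axis intercepts and sections: the curve avoids every integer y-axis point in the box; it crosses the x-axis at the gridline x = -1.
(c) The integer polynomial consistent with all of this is the stated p.

2*x^2 + 3*x*y - x - y - 3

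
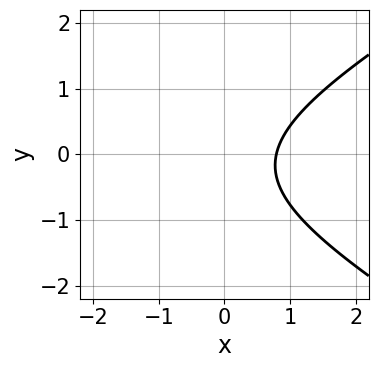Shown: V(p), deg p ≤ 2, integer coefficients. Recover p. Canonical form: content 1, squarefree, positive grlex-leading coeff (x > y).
The degree is 2 — a generic line meets the curve in up to 2 points.
Checking where it meets the axes: no y-intercept at any integer in the box.
Assembling these constraints gives the stated polynomial.

x^2 - 3*y^2 + 3*x - y - 3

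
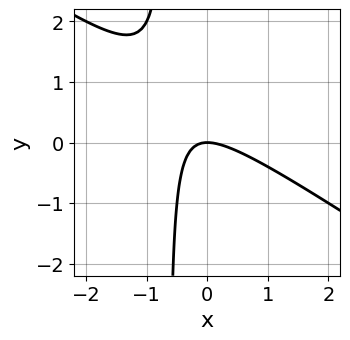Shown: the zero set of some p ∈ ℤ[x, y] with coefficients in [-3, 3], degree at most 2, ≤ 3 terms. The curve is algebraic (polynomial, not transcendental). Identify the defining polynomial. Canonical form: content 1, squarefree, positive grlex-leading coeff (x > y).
First, the degree is 2 — no degree-1 curve has this shape.
Next, against the integer gridlines: one y-axis crossing is at y = 0; it crosses the x-axis at the gridline x = 0.
Finally, fitting integer coefficients to these (and the overall shape) gives p.

2*x^2 + 3*x*y + 2*y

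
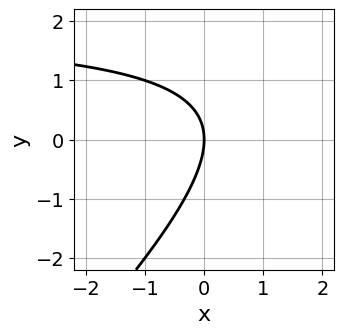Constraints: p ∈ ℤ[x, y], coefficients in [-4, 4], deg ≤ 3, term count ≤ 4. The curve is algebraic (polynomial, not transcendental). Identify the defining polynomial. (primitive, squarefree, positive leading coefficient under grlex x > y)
First, the degree is 2 — no degree-1 curve has this shape.
Next, checking where it meets the axes: it crosses the y-axis at the gridline y = 0; it meets the x-axis at x = 0 (among the integer gridlines).
Finally, the integer polynomial consistent with all of this is the stated p.

x*y - y^2 - 2*x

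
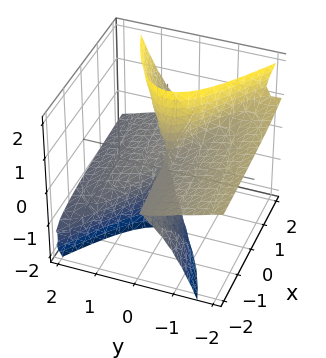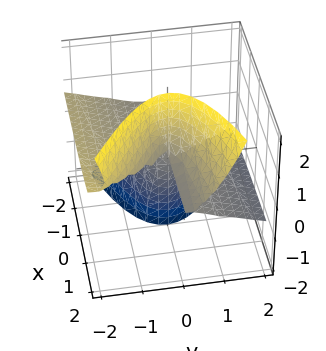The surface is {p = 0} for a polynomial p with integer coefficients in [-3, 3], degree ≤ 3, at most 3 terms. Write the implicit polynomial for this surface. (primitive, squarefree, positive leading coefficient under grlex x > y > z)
1. deg p = 3.
2. Reading off the gridlines: it meets the y-axis at y = 0 (among the integer gridlines); every point of the z-axis in the box is on the surface.
3. Solving for integer coefficients yields p as stated.

2*x*z^2 - y^3 - 3*y^2*z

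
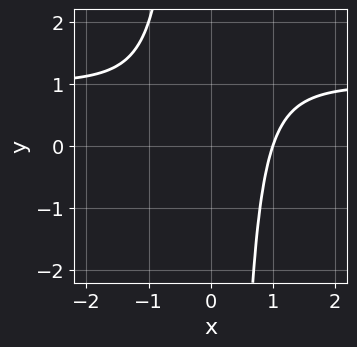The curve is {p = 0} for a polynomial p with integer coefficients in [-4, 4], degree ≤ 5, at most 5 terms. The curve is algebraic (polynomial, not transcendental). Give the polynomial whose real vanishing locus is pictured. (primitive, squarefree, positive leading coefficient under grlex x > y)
1. Degree: no degree-3 curve has this shape, so deg p = 4.
2. From the visible intercepts: it crosses the x-axis at the gridline x = 1; the curve avoids every integer y-axis point in the box.
3. Solving for integer coefficients yields p as stated.

x^3*y - x^3 + 1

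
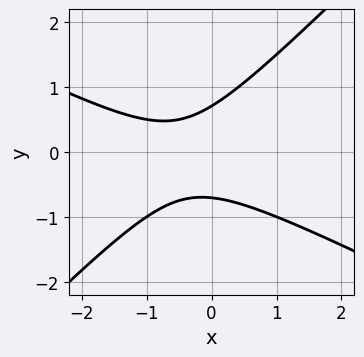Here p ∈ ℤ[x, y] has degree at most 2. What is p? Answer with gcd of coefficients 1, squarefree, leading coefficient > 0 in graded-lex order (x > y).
x^2 + x*y - 2*y^2 + x + 1

(a) deg p = 2. No degree-1 curve has this shape.
(b) Against the integer gridlines: no x-intercept at any integer in the box.
(c) Fitting integer coefficients to these (and the overall shape) gives p.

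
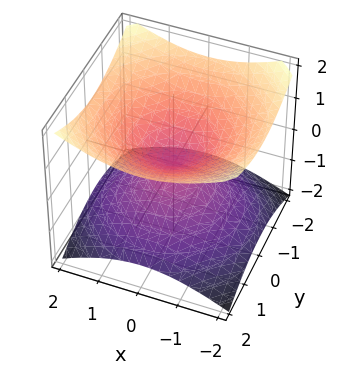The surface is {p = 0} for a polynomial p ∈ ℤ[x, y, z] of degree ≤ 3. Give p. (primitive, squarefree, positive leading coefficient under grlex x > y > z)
First, degree: two nappes meeting at a single point; a quadric, so deg p = 2.
Next, symmetry: the z-axis is an axis of rotation, so x and y enter only as x² + y²; it's symmetric under z → −z, forcing even powers of z.
Next, from the axis intercepts and sections: it meets the y-axis at y = 0 (among the integer gridlines); it crosses the x-axis at the gridline x = 0.
Finally, solving for integer coefficients yields p as stated.

x^2 + y^2 - 2*z^2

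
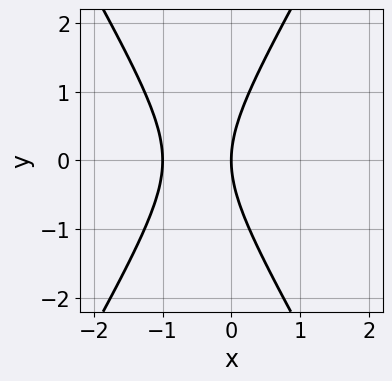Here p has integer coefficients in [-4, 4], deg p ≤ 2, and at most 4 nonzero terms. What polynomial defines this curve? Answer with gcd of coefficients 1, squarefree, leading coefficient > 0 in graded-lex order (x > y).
(a) The degree is 2 — a generic line meets the curve in up to 2 points.
(b) Symmetries: mirror symmetry y ↦ −y ⇒ only even powers of y.
(c) From the visible intercepts: one y-axis crossing is at y = 0; among the integer gridlines, it crosses the x-axis at x ∈ {-1, 0}.
(d) Putting this together gives p.

3*x^2 - y^2 + 3*x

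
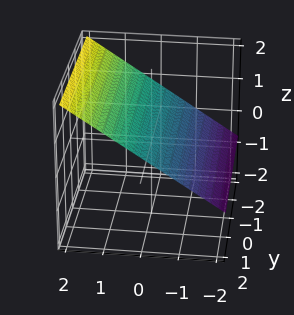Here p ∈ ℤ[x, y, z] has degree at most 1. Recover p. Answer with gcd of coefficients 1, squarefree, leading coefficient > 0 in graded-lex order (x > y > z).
(a) The degree is 1 — the surface is flat (a plane).
(b) Observable constraints: it misses every integer gridline on the y-axis; it meets the x-axis at x = -1 (among the integer gridlines).
(c) Putting this together gives p.

2*x - 3*z + 2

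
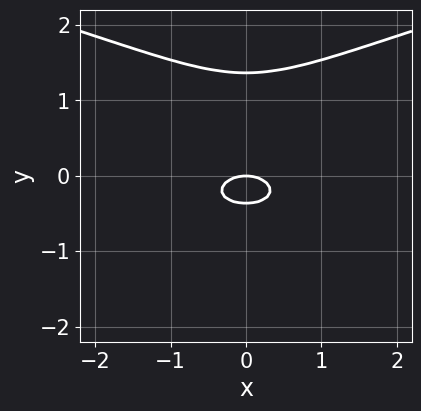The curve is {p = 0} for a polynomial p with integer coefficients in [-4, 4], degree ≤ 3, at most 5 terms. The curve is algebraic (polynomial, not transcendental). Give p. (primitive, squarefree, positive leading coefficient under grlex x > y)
First, the degree is 3 — no degree-2 curve has this shape.
Then, symmetries: the x ↦ −x reflection is a symmetry, so x appears only in even powers.
Then, reading off the gridlines: it meets the x-axis at x = 0 (among the integer gridlines); one y-axis crossing is at y = 0.
Finally, together with the visible shape, these determine p as stated.

2*y^3 - x^2 - 2*y^2 - y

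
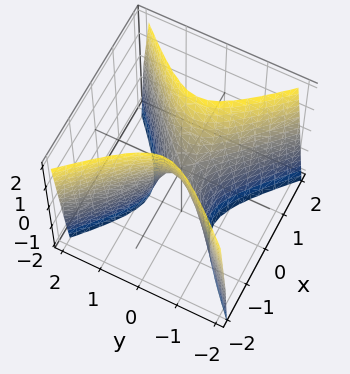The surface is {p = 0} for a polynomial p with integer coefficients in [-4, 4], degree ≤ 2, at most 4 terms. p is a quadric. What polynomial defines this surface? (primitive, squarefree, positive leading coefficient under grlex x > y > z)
Degree: a hyperbolic paraboloid; a quadric, so deg p = 2.
Symmetries: mirror symmetry y ↦ −y ⇒ only even powers of y; it's symmetric under x → −x, forcing even powers of x.
From the visible intercepts: it meets the y-axis at y = 0 (among the integer gridlines); it crosses the x-axis at the gridline x = 0; one z-axis crossing is at z = 0.
Putting this together gives p.

3*x^2 - 3*y^2 - z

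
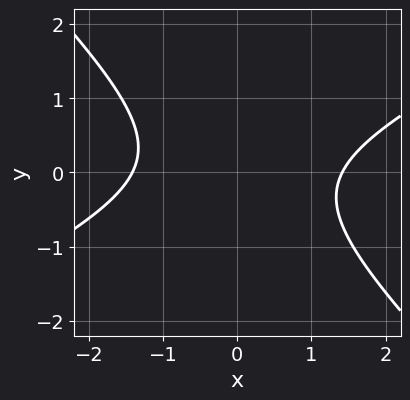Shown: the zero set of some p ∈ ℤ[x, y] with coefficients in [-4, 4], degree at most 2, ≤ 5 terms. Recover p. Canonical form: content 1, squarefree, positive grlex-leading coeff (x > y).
(a) The degree is 2 — the shape is more complex than any degree-1 curve.
(b) Observable constraints: no y-intercept at any integer in the box.
(c) Together with the visible shape, these determine p as stated.

x^2 - x*y - 2*y^2 - 2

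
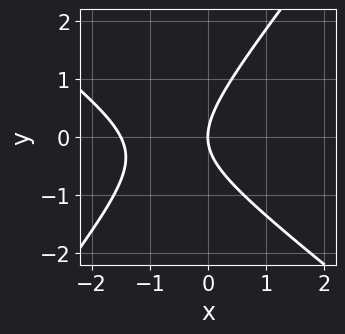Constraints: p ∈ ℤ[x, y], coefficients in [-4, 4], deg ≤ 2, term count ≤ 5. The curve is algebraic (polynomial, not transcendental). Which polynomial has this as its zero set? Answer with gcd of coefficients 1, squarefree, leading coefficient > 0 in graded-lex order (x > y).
2*x^2 + x*y - 2*y^2 + 3*x

(a) The degree is 2 — a generic line meets the curve in up to 2 points.
(b) Against the integer gridlines: one x-axis crossing is at x = 0; it meets the y-axis at y = 0 (among the integer gridlines).
(c) Together with the visible shape, these determine p as stated.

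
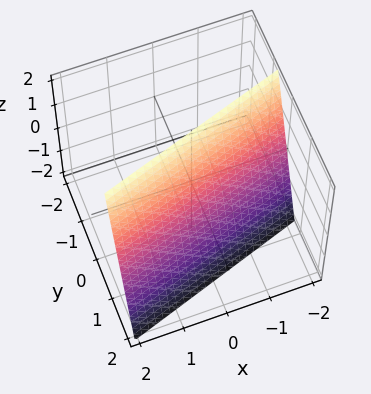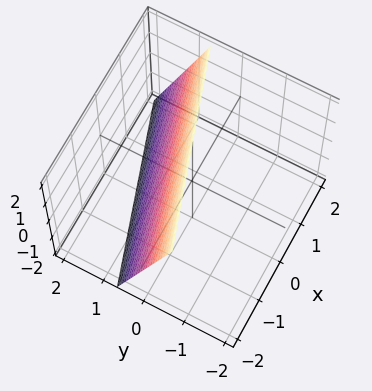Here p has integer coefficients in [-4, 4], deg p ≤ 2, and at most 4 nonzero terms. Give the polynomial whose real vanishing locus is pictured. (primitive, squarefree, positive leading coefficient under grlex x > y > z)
(a) deg p = 1. The surface is flat (a plane).
(b) From the visible intercepts: it meets the z-axis at z = 2 (among the integer gridlines); it crosses the x-axis at the gridline x = -2.
(c) Solving for integer coefficients yields p as stated.

x - 3*y - z + 2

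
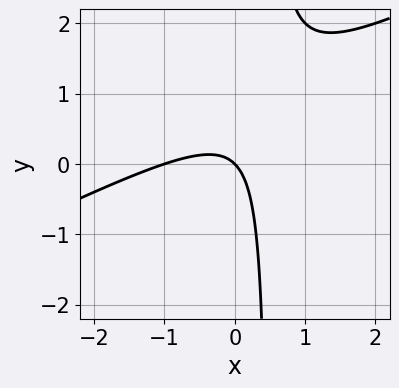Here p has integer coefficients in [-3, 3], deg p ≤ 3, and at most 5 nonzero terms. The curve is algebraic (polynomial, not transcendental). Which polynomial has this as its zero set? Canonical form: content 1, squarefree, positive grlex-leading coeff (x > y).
x^2 - 2*x*y + x + y

(a) deg p = 2. The shape is more complex than any degree-1 curve.
(b) From the axis intercepts and sections: it meets the y-axis at y = 0 (among the integer gridlines); among the integer gridlines, it crosses the x-axis at x ∈ {-1, 0}.
(c) Together with the visible shape, these determine p as stated.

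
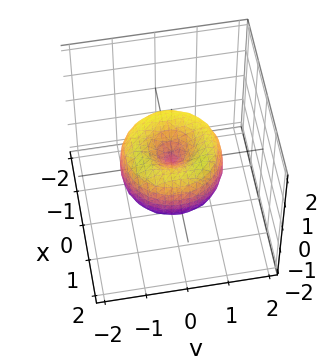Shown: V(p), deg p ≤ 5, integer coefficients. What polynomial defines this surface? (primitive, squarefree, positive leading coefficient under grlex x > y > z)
The degree is 4 — no degree-3 surface has this shape.
By symmetry, the surface is invariant under rotation about z: p = q(x² + y², z).
Against the integer gridlines: it meets the z-axis at z = 0 (among the integer gridlines); it meets the x-axis at x = 0 (among the integer gridlines).
Matching integer coefficients to the picture gives p.

2*x^4 + 4*x^2*y^2 + 2*y^4 - 3*x^2 - 3*y^2 + 2*z^2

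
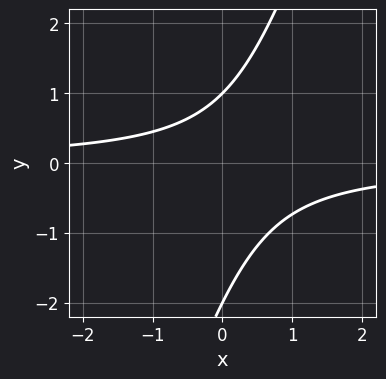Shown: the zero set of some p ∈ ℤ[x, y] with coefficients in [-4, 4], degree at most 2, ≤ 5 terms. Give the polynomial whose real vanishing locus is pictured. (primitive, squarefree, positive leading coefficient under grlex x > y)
3*x*y - y^2 - y + 2

First, deg p = 2. A generic line meets the curve in up to 2 points.
Then, checking where it meets the axes: the curve avoids every integer x-axis point in the box; the y-axis gridline crossings are at y ∈ {-2, 1}.
Finally, together with the visible shape, these determine p as stated.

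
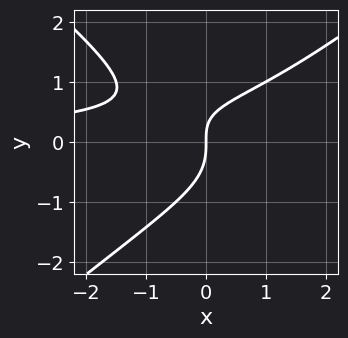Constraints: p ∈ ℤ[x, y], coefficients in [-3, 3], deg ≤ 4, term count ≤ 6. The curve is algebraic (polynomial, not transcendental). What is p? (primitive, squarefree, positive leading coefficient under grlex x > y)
First, deg p = 3.
Next, against the integer gridlines: it crosses the y-axis at the gridline y = 0; one x-axis crossing is at x = 0.
Finally, matching integer coefficients to the picture gives p.

2*x^2*y - 3*y^3 - 2*x*y + 3*x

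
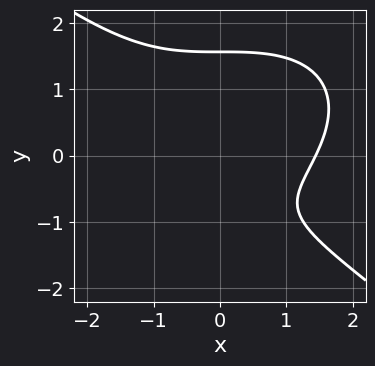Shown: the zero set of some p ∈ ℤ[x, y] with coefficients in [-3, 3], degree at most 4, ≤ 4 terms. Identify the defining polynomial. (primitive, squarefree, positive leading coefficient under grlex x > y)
x^3 + 2*y^3 - 3*y - 3

Degree: a generic line meets the curve in up to 3 points, so deg p = 3.
Putting this together gives p.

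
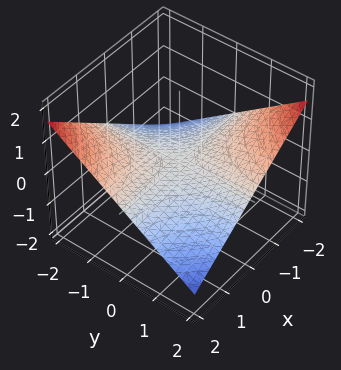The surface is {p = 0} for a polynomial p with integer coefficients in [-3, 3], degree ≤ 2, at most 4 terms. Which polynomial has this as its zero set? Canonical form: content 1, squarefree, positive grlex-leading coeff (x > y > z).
deg p = 2. A hyperbolic paraboloid; a quadric.
Observable constraints: every point of the y-axis in the box is on the surface; it meets the z-axis at z = 0 (among the integer gridlines); every point of the x-axis in the box is on the surface.
These observations pin down the coefficients.

x*y + 3*z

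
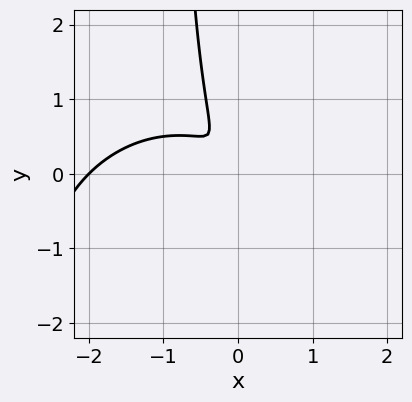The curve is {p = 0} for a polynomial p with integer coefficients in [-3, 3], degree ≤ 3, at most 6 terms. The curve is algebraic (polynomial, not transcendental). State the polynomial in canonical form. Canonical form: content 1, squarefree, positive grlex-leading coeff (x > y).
x^3 + x*y^2 + 2*x^2 + 2*x*y + y^2

Degree: a generic line meets the curve in up to 3 points, so deg p = 3.
Observable constraints: it meets the x-axis at x = -2 (among the integer gridlines).
The integer polynomial consistent with all of this is the stated p.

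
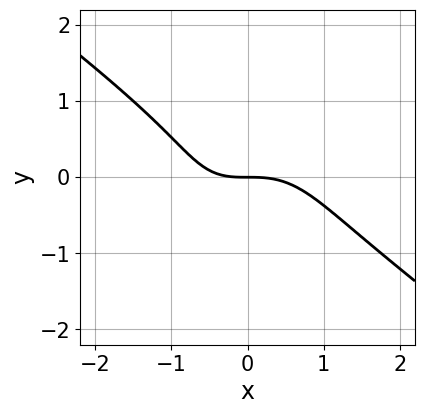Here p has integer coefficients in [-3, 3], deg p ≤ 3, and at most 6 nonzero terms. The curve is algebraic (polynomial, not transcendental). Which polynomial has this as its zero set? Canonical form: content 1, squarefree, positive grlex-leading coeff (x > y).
(a) deg p = 3. A generic line meets the curve in up to 3 points.
(b) Reading off the gridlines: it meets the x-axis at x = 0 (among the integer gridlines); one y-axis crossing is at y = 0.
(c) These observations pin down the coefficients.

2*x^3 + x^2*y + 3*y^3 + x*y + 3*y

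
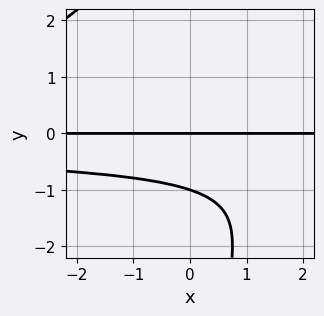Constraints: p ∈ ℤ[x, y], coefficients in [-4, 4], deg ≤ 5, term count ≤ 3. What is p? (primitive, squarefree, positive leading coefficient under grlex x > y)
x*y^3 + 3*y^2 + 3*y

(a) Degree: no degree-3 curve has this shape, so deg p = 4.
(b) Against the integer gridlines: the y-axis gridline crossings are at y ∈ {-1, 0}; the visible x-axis segment lies entirely on the curve.
(c) Solving for integer coefficients yields p as stated.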